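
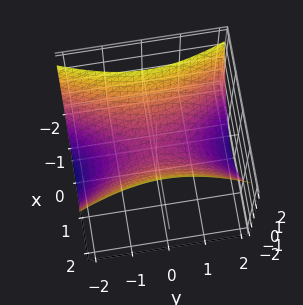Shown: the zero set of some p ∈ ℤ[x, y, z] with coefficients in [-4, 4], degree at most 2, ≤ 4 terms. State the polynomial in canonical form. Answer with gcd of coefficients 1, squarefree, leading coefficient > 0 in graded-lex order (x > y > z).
1. Degree: a hyperbolic paraboloid; a quadric, so deg p = 2.
2. Symmetries: mirror symmetry y ↦ −y ⇒ only even powers of y; the x ↦ −x reflection is a symmetry, so x appears only in even powers.
3. Reading off the gridlines: one z-axis crossing is at z = 0; it crosses the y-axis at the gridline y = 0; one x-axis crossing is at x = 0.
4. Matching integer coefficients to the picture gives p.

3*x^2 - y^2 - 3*z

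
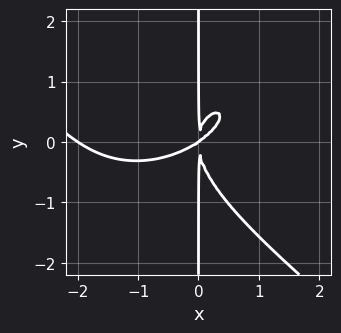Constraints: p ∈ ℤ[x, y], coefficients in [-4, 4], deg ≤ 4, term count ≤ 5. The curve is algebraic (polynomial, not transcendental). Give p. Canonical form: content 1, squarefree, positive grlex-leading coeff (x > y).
x^4 + 2*x*y^3 + 2*x^3 - 3*x^2*y

Degree: the shape is more complex than any degree-3 curve, so deg p = 4.
From the axis intercepts and sections: the x-axis gridline crossings are at x ∈ {-2, 0}; every point of the y-axis in the box is on the curve.
The integer polynomial consistent with all of this is the stated p.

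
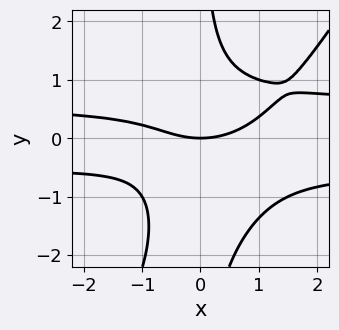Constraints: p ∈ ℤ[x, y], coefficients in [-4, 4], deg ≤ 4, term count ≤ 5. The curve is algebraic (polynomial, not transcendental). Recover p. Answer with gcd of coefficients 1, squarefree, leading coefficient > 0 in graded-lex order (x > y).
3*x^2*y^2 - 2*x*y^3 - 3*x*y^2 - x^2 + 3*y

deg p = 4. No degree-3 curve has this shape.
From the visible intercepts: it crosses the x-axis at the gridline x = 0; it crosses the y-axis at the gridline y = 0.
Assembling these constraints gives the stated polynomial.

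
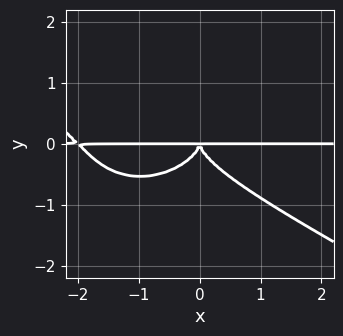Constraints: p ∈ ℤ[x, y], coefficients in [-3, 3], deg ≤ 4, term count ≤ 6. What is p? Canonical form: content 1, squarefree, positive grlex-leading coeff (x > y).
(a) The degree is 4 — no degree-3 curve has this shape.
(b) Checking where it meets the axes: the visible x-axis segment lies entirely on the curve.
(c) Putting this together gives p.

x^3*y + x^2*y^2 + 3*y^4 + 2*x^2*y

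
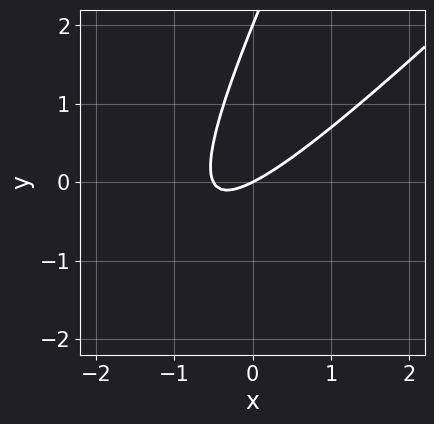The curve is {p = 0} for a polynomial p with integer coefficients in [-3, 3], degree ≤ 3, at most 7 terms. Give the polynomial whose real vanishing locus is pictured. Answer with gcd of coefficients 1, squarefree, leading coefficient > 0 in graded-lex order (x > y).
1. deg p = 2. No degree-1 curve has this shape.
2. Checking where it meets the axes: among the integer gridlines, it crosses the y-axis at y ∈ {0, 2}; it meets the x-axis at x = 0 (among the integer gridlines).
3. Together with the visible shape, these determine p as stated.

2*x^2 - 3*x*y + y^2 + x - 2*y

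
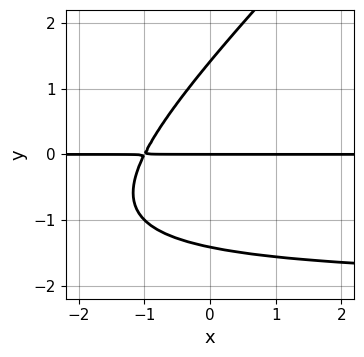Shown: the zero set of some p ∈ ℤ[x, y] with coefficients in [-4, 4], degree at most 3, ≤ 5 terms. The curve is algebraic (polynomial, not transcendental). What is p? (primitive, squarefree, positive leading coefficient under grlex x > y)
x*y^2 - y^3 + 2*x*y + 2*y

(a) deg p = 3.
(b) Observable constraints: every point of the x-axis in the box is on the curve; it meets the y-axis at y = 0 (among the integer gridlines).
(c) Putting this together gives p.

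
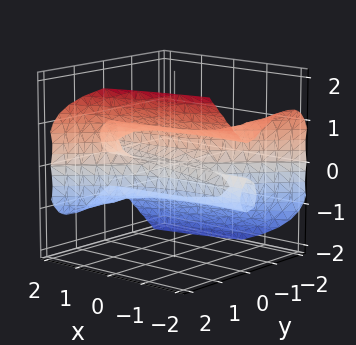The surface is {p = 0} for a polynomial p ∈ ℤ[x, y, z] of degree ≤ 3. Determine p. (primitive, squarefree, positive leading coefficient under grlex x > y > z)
1. Degree: no degree-2 surface has this shape, so deg p = 3.
2. From the axis intercepts and sections: it crosses the z-axis at the gridline z = 0; every point of the x-axis in the box is on the surface; it crosses the y-axis at the gridline y = 0.
3. These observations pin down the coefficients.

3*x*y^2 - 3*y^3 + 3*z^3 - 2*z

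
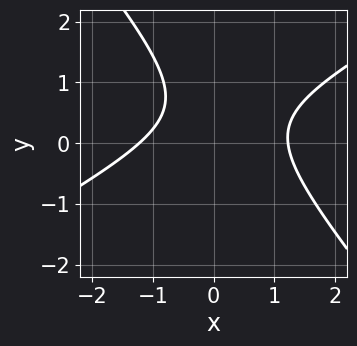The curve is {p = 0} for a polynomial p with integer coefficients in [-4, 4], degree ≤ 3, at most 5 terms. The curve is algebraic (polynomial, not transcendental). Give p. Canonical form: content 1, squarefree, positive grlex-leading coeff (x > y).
First, the degree is 2 — the shape is more complex than any degree-1 curve.
Then, against the integer gridlines: it misses every integer gridline on the y-axis.
Finally, putting this together gives p.

2*x^2 - 2*x*y - 3*y^2 + 3*y - 3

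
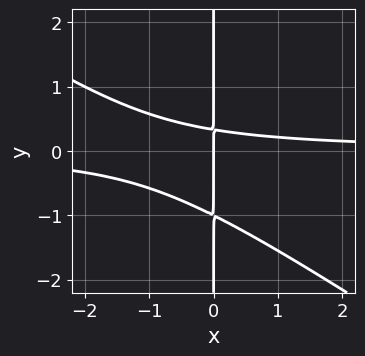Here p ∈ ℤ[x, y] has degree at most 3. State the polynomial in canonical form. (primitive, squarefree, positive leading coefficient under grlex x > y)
2*x^2*y + 3*x*y^2 + 2*x*y - x

The degree is 3 — no degree-2 curve has this shape.
Reading off the gridlines: one x-axis crossing is at x = 0; the visible y-axis segment lies entirely on the curve.
Assembling these constraints gives the stated polynomial.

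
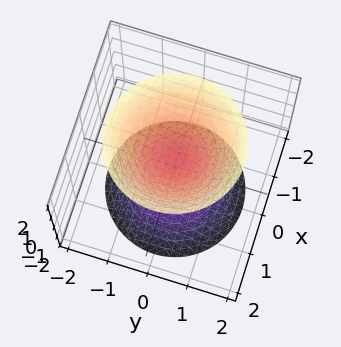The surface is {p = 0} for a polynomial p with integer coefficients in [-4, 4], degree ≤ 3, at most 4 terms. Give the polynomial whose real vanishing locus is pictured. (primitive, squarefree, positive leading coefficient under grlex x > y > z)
3*x^2 + 3*y^2 - 2*z^2 + 1

First, I count 2 distinct pieces. They look like related sheets of one shape, so recover p as a whole.
Next, the degree is 2 — two separate bowl-shaped sheets opening away from each other; a quadric.
Then, by symmetry, every cross-section ⟂ z is a circle, so x, y appear only via x² + y²; mirror symmetry z ↦ −z ⇒ only even powers of z.
Next, against the integer gridlines: it misses every integer gridline on the y-axis; a circular section at z = 2 has radius between 1 and 2; no x-intercept at any integer in the box.
Finally, solving for integer coefficients yields p as stated.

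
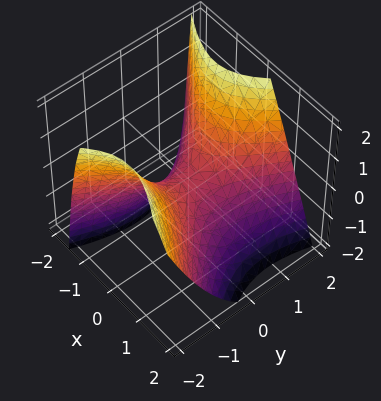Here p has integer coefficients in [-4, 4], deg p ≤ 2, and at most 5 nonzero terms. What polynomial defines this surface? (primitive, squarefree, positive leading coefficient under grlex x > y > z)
3*x^2 + 2*x*y + x*z - 2*y^2 + 3*z

First, degree: a generic line meets the surface in up to 2 points, so deg p = 2.
Then, from the axis intercepts and sections: one x-axis crossing is at x = 0; it crosses the z-axis at the gridline z = 0.
Finally, together with the visible shape, these determine p as stated.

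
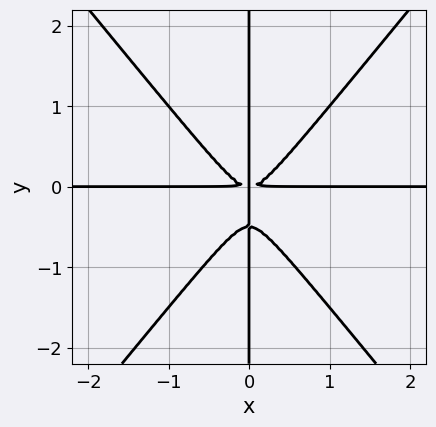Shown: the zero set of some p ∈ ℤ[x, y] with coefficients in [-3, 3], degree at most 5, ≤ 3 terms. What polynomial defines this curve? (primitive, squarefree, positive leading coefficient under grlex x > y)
First, deg p = 4.
Then, from the visible intercepts: the visible y-axis segment lies entirely on the curve; every point of the x-axis in the box is on the curve.
Finally, fitting integer coefficients to these (and the overall shape) gives p.

3*x^3*y - 2*x*y^3 - x*y^2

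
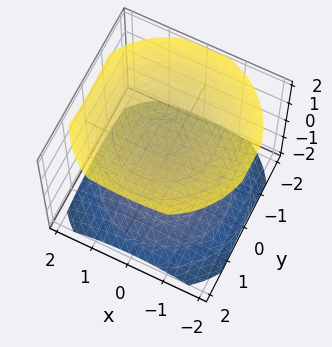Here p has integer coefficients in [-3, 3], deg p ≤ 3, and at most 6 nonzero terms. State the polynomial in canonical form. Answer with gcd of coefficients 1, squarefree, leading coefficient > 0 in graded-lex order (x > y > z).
x^2 + y^2 - 2*z^2 + 3

First, I count 2 distinct pieces.
Then, the degree is 2 — two separate bowl-shaped sheets opening away from each other; a quadric.
Next, symmetries: the z-axis is an axis of rotation, so x and y enter only as x² + y²; mirror symmetry z ↦ −z ⇒ only even powers of z.
Then, observable constraints: the surface avoids every integer y-axis point in the box; no x-intercept at any integer in the box.
Finally, together with the visible shape, these determine p as stated.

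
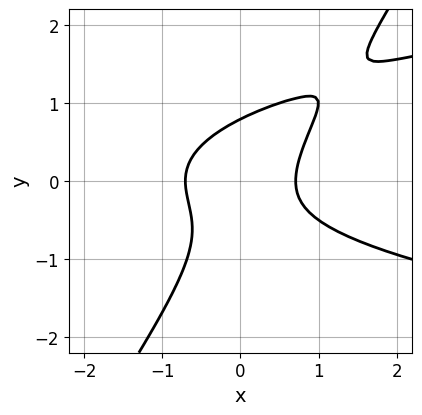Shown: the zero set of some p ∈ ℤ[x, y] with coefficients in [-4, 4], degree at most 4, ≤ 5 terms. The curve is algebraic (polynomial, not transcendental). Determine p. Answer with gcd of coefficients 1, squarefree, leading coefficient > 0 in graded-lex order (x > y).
1. Degree: no degree-2 curve has this shape, so deg p = 3.
2. Solving for integer coefficients yields p as stated.

3*x*y^2 - 2*y^3 - 2*x^2 + 1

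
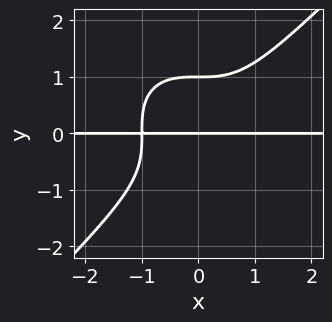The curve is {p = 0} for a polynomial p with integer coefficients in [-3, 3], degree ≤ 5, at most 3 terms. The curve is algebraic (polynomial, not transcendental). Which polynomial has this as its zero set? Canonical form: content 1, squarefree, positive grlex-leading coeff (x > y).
1. Degree: no degree-3 curve has this shape, so deg p = 4.
2. From the axis intercepts and sections: the visible x-axis segment lies entirely on the curve; among the integer gridlines, it crosses the y-axis at y ∈ {0, 1}.
3. The integer polynomial consistent with all of this is the stated p.

x^3*y - y^4 + y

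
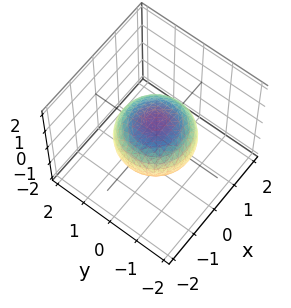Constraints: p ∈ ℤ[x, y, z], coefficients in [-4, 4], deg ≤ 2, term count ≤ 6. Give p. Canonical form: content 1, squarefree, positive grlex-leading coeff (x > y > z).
2*x^2 + 2*y^2 + 3*z^2 - 3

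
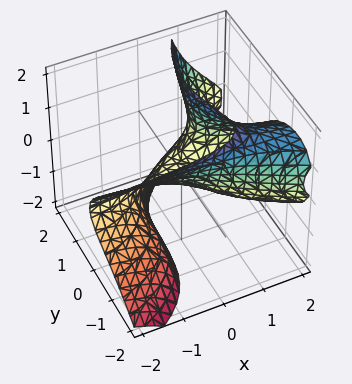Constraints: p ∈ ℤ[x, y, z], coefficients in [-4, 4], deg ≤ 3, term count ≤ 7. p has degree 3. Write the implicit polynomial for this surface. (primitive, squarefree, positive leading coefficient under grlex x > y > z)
x*y*z + 2*x*z^2 - y^3 + 2*x*y - 2*z

First, deg p = 3. No degree-2 surface has this shape.
Next, against the integer gridlines: it meets the z-axis at z = 0 (among the integer gridlines); every point of the x-axis in the box is on the surface; one y-axis crossing is at y = 0.
Finally, the integer polynomial consistent with all of this is the stated p.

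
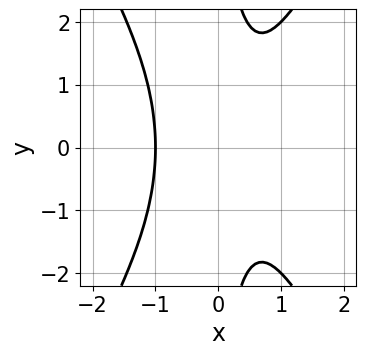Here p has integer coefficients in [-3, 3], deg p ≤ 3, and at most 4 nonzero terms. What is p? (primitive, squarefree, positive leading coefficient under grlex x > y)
3*x^3 - x*y^2 - x + 2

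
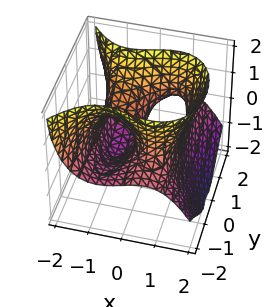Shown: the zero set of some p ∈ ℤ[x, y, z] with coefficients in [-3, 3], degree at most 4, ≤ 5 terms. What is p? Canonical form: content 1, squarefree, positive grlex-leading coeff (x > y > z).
2*x^3 + 2*y^2*z - 2*z^2 - 3*x

(a) deg p = 3.
(b) Reading off the gridlines: it crosses the x-axis at the gridline x = 0; the visible y-axis segment lies entirely on the surface.
(c) Putting this together gives p.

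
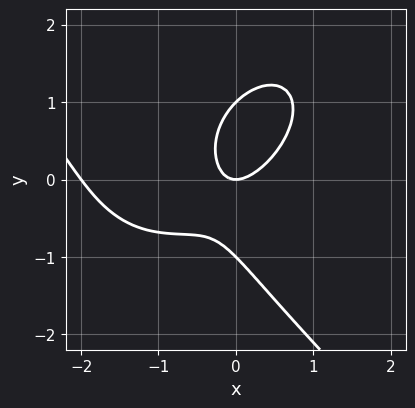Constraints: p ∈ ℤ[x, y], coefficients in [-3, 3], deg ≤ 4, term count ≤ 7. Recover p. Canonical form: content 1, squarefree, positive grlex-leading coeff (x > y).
Degree: a generic line meets the curve in up to 3 points, so deg p = 3.
Observable constraints: among the integer gridlines, it crosses the y-axis at y ∈ {-1, 0, 1}; the x-axis gridline crossings are at x ∈ {-2, 0}.
Together with the visible shape, these determine p as stated.

x^3 + y^3 + 2*x^2 - 2*x*y - y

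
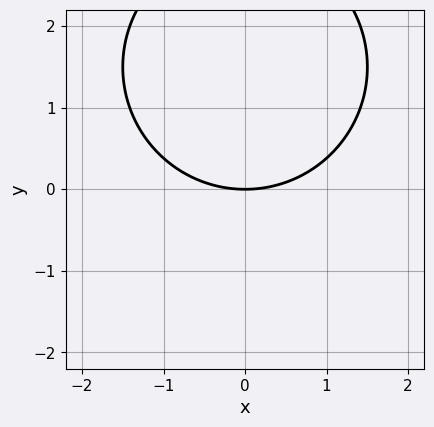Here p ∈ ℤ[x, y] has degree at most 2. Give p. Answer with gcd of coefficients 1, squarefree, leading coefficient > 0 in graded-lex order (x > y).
x^2 + y^2 - 3*y

First, degree: a generic line meets the curve in up to 2 points, so deg p = 2.
Then, symmetries: mirror symmetry x ↦ −x ⇒ only even powers of x.
Next, from the visible intercepts: it crosses the x-axis at the gridline x = 0; it crosses the y-axis at the gridline y = 0.
Finally, assembling these constraints gives the stated polynomial.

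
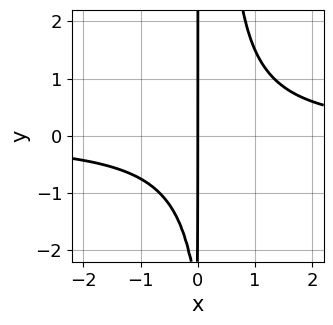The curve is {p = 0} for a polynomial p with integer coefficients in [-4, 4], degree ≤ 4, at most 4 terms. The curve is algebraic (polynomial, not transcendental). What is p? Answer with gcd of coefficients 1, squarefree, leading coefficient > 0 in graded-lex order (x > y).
First, the degree is 3 — a generic line meets the curve in up to 3 points.
Next, observable constraints: one x-axis crossing is at x = 0; every point of the y-axis in the box is on the curve.
Finally, solving for integer coefficients yields p as stated.

3*x^2*y - x*y - 3*x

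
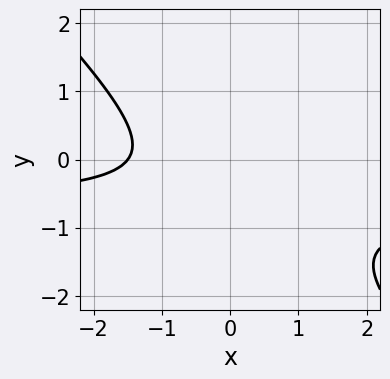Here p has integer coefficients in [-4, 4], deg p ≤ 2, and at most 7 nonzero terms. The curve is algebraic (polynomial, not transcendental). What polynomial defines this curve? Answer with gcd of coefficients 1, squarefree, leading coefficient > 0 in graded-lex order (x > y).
1. Degree: the shape is more complex than any degree-1 curve, so deg p = 2.
2. Checking where it meets the axes: it misses every integer gridline on the y-axis.
3. Together with the visible shape, these determine p as stated.

3*x*y + 3*y^2 + 2*x + 3*y + 3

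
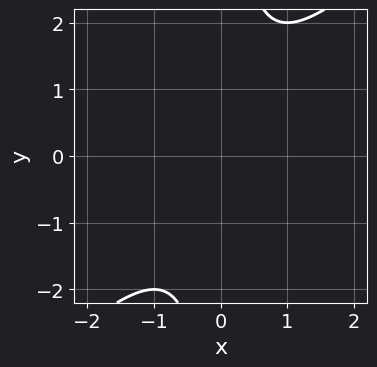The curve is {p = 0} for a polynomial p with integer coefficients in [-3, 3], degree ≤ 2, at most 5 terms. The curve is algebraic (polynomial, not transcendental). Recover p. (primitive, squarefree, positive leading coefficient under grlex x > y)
x^2 - x*y + 1

1. The degree is 2 — no degree-1 curve has this shape.
2. From the axis intercepts and sections: it misses every integer gridline on the y-axis; it misses every integer gridline on the x-axis.
3. Assembling these constraints gives the stated polynomial.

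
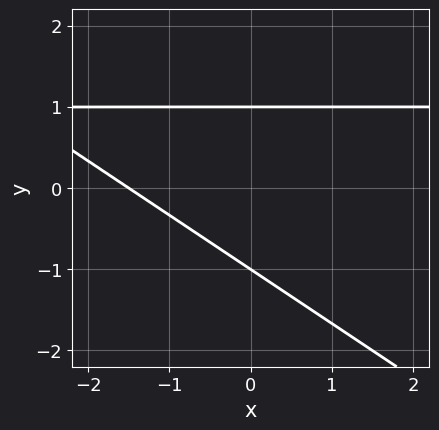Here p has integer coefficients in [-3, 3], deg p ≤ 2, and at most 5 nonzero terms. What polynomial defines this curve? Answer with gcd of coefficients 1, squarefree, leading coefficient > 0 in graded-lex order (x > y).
First, deg p = 2. A generic line meets the curve in up to 2 points.
Then, from the axis intercepts and sections: the y-axis gridline crossings are at y ∈ {-1, 1}.
Finally, solving for integer coefficients yields p as stated.

2*x*y + 3*y^2 - 2*x - 3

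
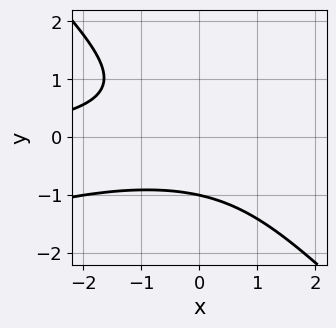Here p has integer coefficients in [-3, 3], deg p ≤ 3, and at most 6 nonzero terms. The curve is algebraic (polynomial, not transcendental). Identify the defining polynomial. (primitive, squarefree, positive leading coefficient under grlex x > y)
x^2*y - 2*x*y^2 - 3*y^3 - 3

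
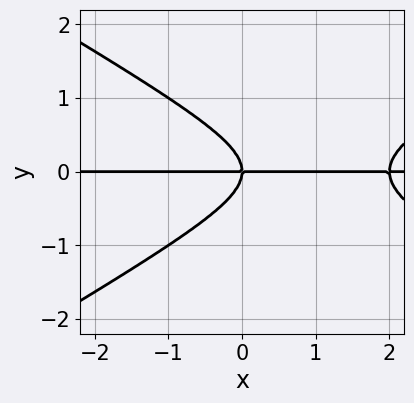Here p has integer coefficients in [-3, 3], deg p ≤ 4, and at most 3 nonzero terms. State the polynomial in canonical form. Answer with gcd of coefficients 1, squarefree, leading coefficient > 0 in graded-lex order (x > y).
x^2*y - 3*y^3 - 2*x*y

(a) deg p = 3. A generic line meets the curve in up to 3 points.
(b) From the visible intercepts: one y-axis crossing is at y = 0; every point of the x-axis in the box is on the curve.
(c) Fitting integer coefficients to these (and the overall shape) gives p.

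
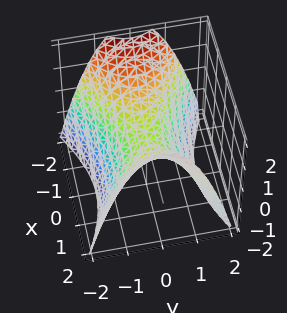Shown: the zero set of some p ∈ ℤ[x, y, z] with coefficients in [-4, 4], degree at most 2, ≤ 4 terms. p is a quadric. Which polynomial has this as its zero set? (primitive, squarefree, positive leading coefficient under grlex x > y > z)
(a) The degree is 2 — a saddle surface; a quadric.
(b) Symmetries: the y ↦ −y reflection is a symmetry, so y appears only in even powers; it's symmetric under x → −x, forcing even powers of x.
(c) From the visible intercepts: it crosses the x-axis at the gridline x = 0; it meets the z-axis at z = 0 (among the integer gridlines).
(d) Together with the visible shape, these determine p as stated.

x^2 - 2*y^2 - 2*z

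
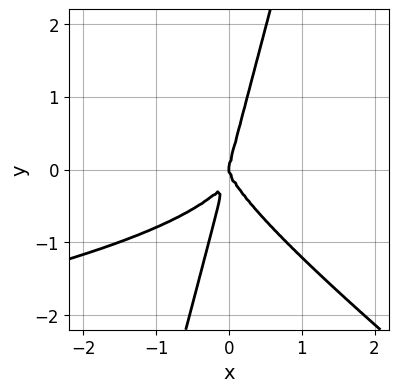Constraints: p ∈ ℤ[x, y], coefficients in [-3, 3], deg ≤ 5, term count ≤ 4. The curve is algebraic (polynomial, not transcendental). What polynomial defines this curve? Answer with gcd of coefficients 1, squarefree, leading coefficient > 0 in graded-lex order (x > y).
1. deg p = 4. No degree-3 curve has this shape.
2. Checking where it meets the axes: one x-axis crossing is at x = 0; it crosses the y-axis at the gridline y = 0.
3. Putting this together gives p.

3*x^2*y^2 + 3*x*y^3 - y^4 + 3*x^3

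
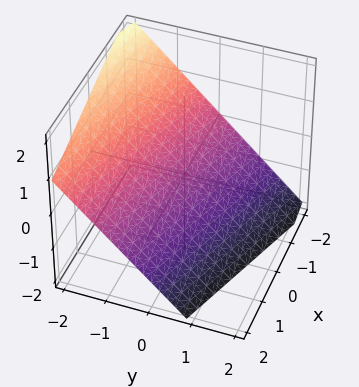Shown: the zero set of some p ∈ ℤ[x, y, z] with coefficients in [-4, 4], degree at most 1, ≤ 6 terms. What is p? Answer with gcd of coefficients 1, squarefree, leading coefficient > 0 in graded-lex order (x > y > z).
First, the degree is 1 — every cross-section is a straight line — this is a plane.
Next, from the visible intercepts: it crosses the x-axis at the gridline x = -2.
Finally, the integer polynomial consistent with all of this is the stated p.

x + 3*y + 3*z + 2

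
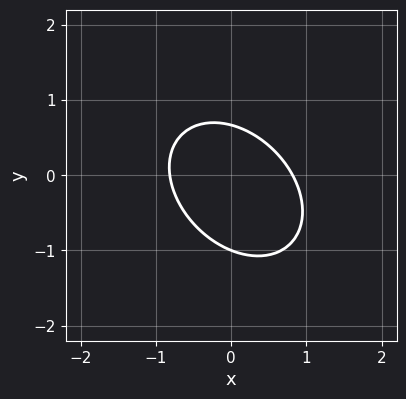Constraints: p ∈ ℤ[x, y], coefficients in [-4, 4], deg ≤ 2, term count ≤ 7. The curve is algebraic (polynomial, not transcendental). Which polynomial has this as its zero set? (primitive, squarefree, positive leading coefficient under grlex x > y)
(a) The degree is 2 — a generic line meets the curve in up to 2 points.
(b) Observable constraints: it meets the y-axis at y = -1 (among the integer gridlines).
(c) Solving for integer coefficients yields p as stated.

3*x^2 + 2*x*y + 3*y^2 + y - 2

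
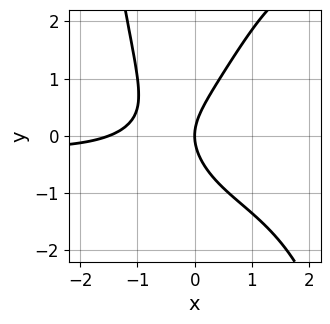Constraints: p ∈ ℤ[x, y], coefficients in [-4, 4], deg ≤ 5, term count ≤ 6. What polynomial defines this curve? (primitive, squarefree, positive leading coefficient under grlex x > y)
x^3*y - 2*x^2*y - 2*x^2 + 2*y^2 - 3*x

First, degree: no degree-3 curve has this shape, so deg p = 4.
Then, from the visible intercepts: it meets the y-axis at y = 0 (among the integer gridlines); it meets the x-axis at x = 0 (among the integer gridlines).
Finally, putting this together gives p.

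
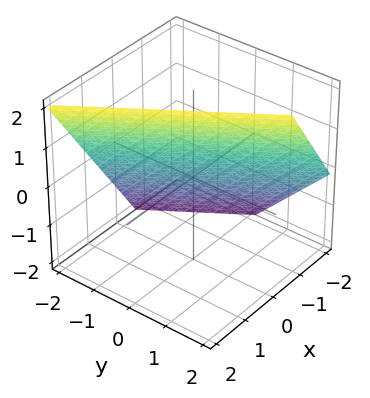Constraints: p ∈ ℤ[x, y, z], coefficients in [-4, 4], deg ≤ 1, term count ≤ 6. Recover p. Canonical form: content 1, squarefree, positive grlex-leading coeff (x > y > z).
1. Degree: every cross-section is a straight line — this is a plane, so deg p = 1.
2. Observable constraints: it crosses the y-axis at the gridline y = -1; one z-axis crossing is at z = 1.
3. The integer polynomial consistent with all of this is the stated p.

3*x + 2*y - 2*z + 2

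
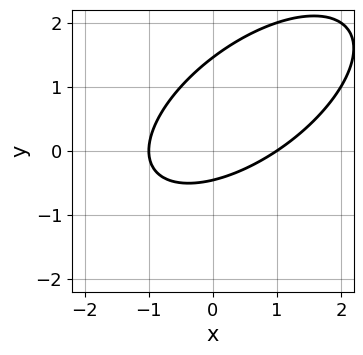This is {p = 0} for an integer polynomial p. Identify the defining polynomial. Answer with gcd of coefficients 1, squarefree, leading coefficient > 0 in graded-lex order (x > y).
2*x^2 - 3*x*y + 3*y^2 - 3*y - 2

(a) The degree is 2 — the shape is more complex than any degree-1 curve.
(b) Checking where it meets the axes: among the integer gridlines, it crosses the x-axis at x ∈ {-1, 1}.
(c) Assembling these constraints gives the stated polynomial.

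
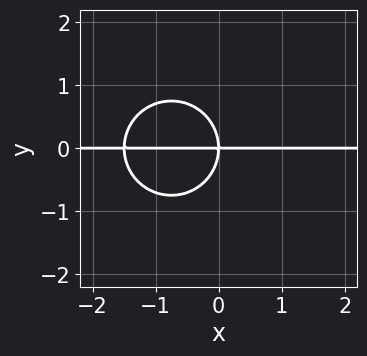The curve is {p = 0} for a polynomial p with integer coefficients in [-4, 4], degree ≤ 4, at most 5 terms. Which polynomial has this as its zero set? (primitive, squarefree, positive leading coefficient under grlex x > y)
2*x^2*y + 2*y^3 + 3*x*y

Degree: a generic line meets the curve in up to 3 points, so deg p = 3.
From the visible intercepts: it crosses the y-axis at the gridline y = 0; every point of the x-axis in the box is on the curve.
The integer polynomial consistent with all of this is the stated p.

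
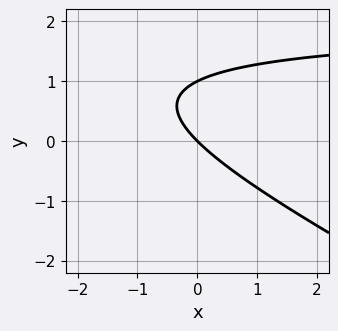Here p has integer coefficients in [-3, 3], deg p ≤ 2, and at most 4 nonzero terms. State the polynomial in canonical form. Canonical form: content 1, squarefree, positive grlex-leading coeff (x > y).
x*y + 2*y^2 - 2*x - 2*y

First, degree: a generic line meets the curve in up to 2 points, so deg p = 2.
Next, checking where it meets the axes: among the integer gridlines, it crosses the y-axis at y ∈ {0, 1}; it crosses the x-axis at the gridline x = 0.
Finally, putting this together gives p.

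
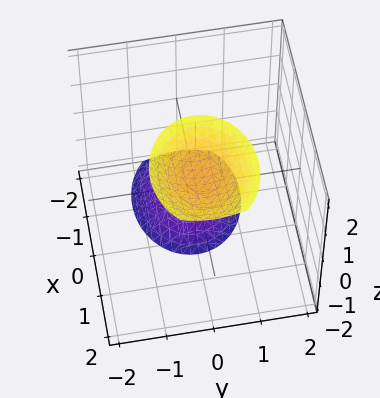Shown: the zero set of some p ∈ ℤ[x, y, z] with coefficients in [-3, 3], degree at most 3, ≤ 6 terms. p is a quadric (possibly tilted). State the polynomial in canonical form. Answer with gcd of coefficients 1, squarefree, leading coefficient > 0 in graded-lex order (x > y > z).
2*x^2 - 2*x*z + 3*y^2 - z^2 + 3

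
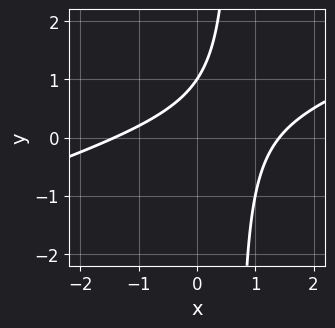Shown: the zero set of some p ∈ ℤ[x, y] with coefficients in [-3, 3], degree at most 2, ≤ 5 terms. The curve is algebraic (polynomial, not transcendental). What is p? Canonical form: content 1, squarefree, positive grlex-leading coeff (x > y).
x^2 - 3*x*y + 2*y - 2

1. The degree is 2 — no degree-1 curve has this shape.
2. Checking where it meets the axes: one y-axis crossing is at y = 1.
3. Solving for integer coefficients yields p as stated.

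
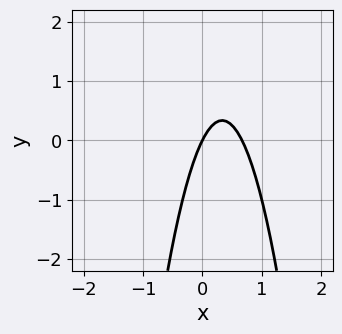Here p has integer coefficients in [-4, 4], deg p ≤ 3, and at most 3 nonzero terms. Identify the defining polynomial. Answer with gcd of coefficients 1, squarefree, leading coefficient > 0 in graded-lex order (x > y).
The degree is 2 — no degree-1 curve has this shape.
From the axis intercepts and sections: it meets the x-axis at x = 0 (among the integer gridlines); one y-axis crossing is at y = 0.
Assembling these constraints gives the stated polynomial.

3*x^2 - 2*x + y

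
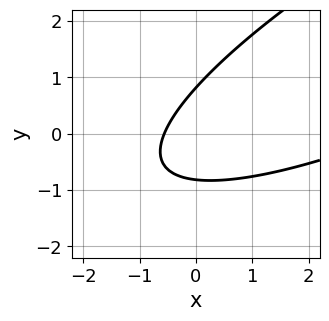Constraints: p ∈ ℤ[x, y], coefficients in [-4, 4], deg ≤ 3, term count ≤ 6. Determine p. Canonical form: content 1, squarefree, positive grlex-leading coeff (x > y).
Degree: a generic line meets the curve in up to 2 points, so deg p = 2.
Putting this together gives p.

x^2 - 3*x*y + 3*y^2 - 3*x - 2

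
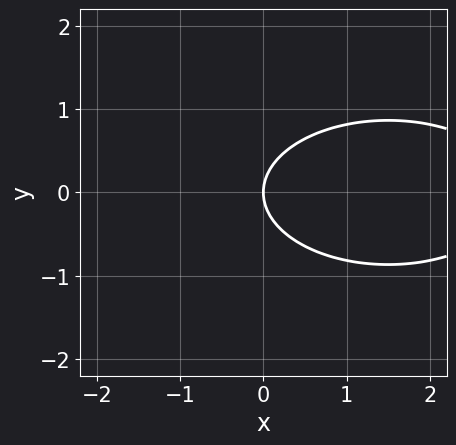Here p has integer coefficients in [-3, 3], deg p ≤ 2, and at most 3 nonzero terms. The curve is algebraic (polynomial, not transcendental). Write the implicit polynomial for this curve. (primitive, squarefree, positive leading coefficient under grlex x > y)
(a) The degree is 2 — no degree-1 curve has this shape.
(b) Symmetries: it's symmetric under y → −y, forcing even powers of y.
(c) From the visible intercepts: one x-axis crossing is at x = 0; one y-axis crossing is at y = 0.
(d) Solving for integer coefficients yields p as stated.

x^2 + 3*y^2 - 3*x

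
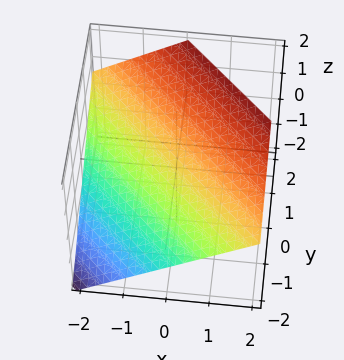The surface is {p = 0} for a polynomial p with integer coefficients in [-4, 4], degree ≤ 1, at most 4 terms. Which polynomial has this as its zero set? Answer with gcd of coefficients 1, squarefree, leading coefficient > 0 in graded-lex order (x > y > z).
2*x + 2*y - 3*z + 2

Degree: every cross-section is a straight line — this is a plane, so deg p = 1.
From the axis intercepts and sections: it meets the x-axis at x = -1 (among the integer gridlines); it meets the y-axis at y = -1 (among the integer gridlines).
The integer polynomial consistent with all of this is the stated p.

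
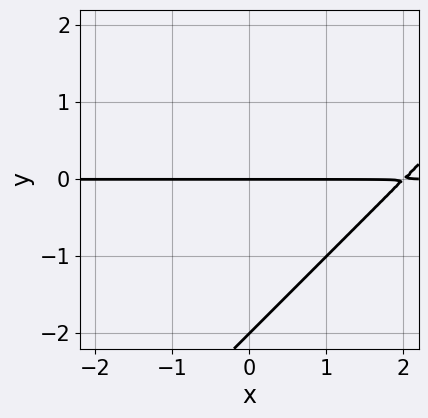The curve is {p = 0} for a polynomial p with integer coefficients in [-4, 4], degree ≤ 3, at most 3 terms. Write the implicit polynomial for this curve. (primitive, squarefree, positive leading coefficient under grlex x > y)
(a) Degree: the shape is more complex than any degree-1 curve, so deg p = 2.
(b) Observable constraints: every point of the x-axis in the box is on the curve; the y-axis gridline crossings are at y ∈ {-2, 0}.
(c) Matching integer coefficients to the picture gives p.

x*y - y^2 - 2*y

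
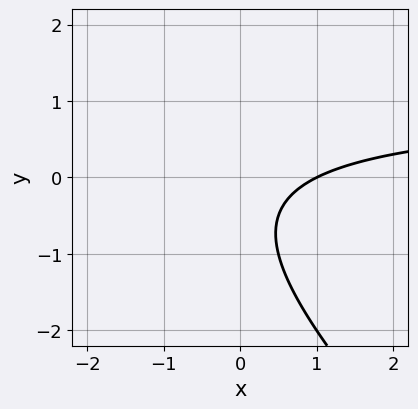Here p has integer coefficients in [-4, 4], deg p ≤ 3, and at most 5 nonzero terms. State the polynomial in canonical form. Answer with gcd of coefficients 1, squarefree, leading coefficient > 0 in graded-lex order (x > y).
(a) deg p = 2. The shape is more complex than any degree-1 curve.
(b) Observable constraints: one x-axis crossing is at x = 1; it misses every integer gridline on the y-axis.
(c) Solving for integer coefficients yields p as stated.

x*y + y^2 - x + y + 1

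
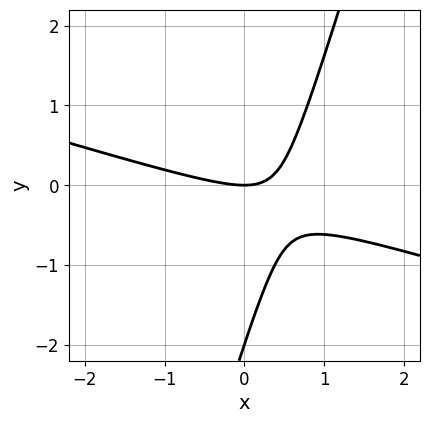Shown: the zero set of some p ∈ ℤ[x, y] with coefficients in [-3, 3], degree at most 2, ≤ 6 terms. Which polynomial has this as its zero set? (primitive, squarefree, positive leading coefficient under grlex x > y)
First, the degree is 2 — the shape is more complex than any degree-1 curve.
Then, against the integer gridlines: the y-axis gridline crossings are at y ∈ {-2, 0}; it crosses the x-axis at the gridline x = 0.
Finally, the integer polynomial consistent with all of this is the stated p.

x^2 + 3*x*y - y^2 - 2*y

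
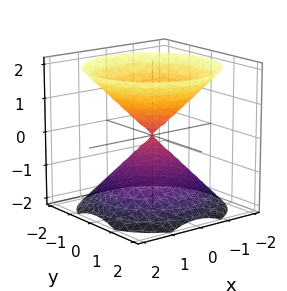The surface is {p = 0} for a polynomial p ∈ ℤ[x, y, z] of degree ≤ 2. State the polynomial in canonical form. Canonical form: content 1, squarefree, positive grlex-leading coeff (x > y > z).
x^2 + y^2 - z^2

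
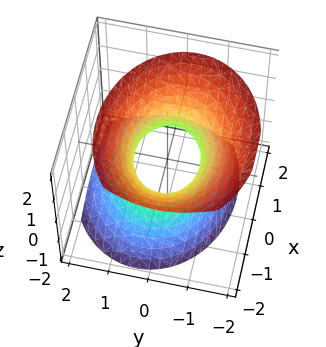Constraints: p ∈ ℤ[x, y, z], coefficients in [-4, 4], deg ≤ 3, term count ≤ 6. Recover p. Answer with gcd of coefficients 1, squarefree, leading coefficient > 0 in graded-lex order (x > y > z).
First, deg p = 2. No degree-1 surface has this shape.
Then, checking where it meets the axes: it misses every integer gridline on the z-axis; among the integer gridlines, it crosses the x-axis at x ∈ {-1, 1}.
Finally, fitting integer coefficients to these (and the overall shape) gives p.

2*x^2 + x*z + 3*y^2 + y*z - 2*z^2 - 2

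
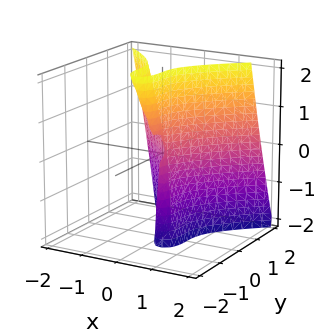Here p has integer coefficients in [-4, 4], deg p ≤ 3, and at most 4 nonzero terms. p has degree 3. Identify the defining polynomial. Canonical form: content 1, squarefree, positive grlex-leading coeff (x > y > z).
(a) Degree: no degree-2 surface has this shape, so deg p = 3.
(b) Checking where it meets the axes: it crosses the x-axis at the gridline x = 0; every point of the z-axis in the box is on the surface; it meets the y-axis at y = 0 (among the integer gridlines).
(c) Putting this together gives p.

y^3 - 3*x^2 - x*z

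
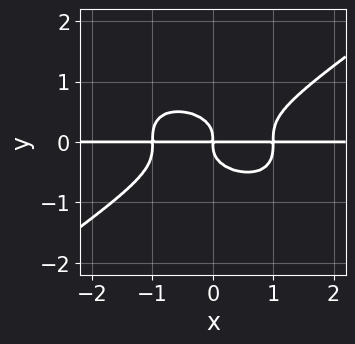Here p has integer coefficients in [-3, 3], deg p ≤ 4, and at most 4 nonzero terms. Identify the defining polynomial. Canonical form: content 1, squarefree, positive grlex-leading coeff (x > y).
Degree: the shape is more complex than any degree-3 curve, so deg p = 4.
Observable constraints: every point of the x-axis in the box is on the curve.
Solving for integer coefficients yields p as stated.

x^3*y - 3*y^4 - x*y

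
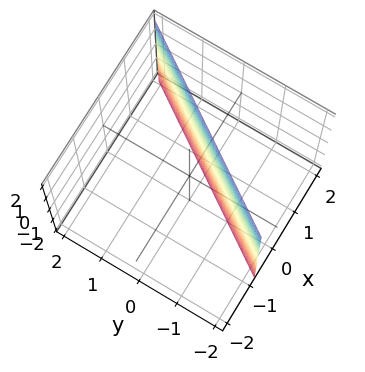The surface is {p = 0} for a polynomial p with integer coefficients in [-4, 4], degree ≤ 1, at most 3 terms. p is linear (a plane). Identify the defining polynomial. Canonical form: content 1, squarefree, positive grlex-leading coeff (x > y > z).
1. The degree is 1 — every cross-section is a straight line — this is a plane.
2. From the visible intercepts: it crosses the y-axis at the gridline y = -1; it misses every integer gridline on the z-axis.
3. Fitting integer coefficients to these (and the overall shape) gives p.

3*x - 2*y - 2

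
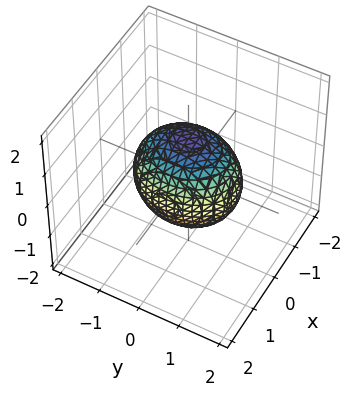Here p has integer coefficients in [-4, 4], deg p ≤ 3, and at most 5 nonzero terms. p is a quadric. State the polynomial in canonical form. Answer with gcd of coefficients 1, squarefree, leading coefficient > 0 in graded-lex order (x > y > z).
The degree is 2 — a closed, bounded, convex surface; a quadric.
Symmetries: the z ↦ −z reflection is a symmetry, so z appears only in even powers; mirror symmetry y ↦ −y ⇒ only even powers of y; mirror symmetry x ↦ −x ⇒ only even powers of x.
From the axis intercepts and sections: among the integer gridlines, it crosses the x-axis at x ∈ {-1, 1}.
Assembling these constraints gives the stated polynomial.

3*x^2 + 2*y^2 + 2*z^2 - 3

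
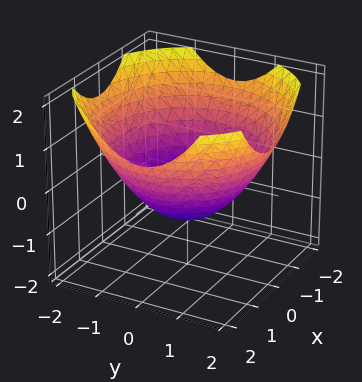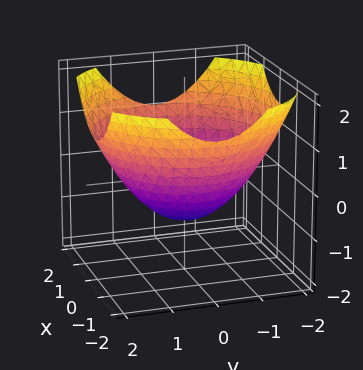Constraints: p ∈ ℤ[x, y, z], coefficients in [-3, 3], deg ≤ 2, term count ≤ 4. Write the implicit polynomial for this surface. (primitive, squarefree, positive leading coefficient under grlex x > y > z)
(a) deg p = 2. No degree-1 surface has this shape.
(b) Symmetries: rotational symmetry about the z-axis ⇒ p depends on x, y only through x² + y².
(c) Against the integer gridlines: a circular section at z = 0 has radius between 1 and 2; it crosses the z-axis at the gridline z = -1.
(d) Together with the visible shape, these determine p as stated.

x^2 + y^2 - 2*z - 2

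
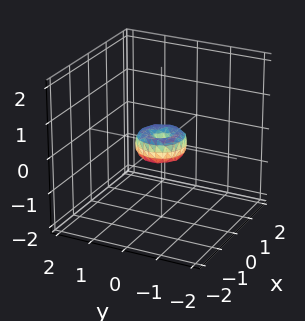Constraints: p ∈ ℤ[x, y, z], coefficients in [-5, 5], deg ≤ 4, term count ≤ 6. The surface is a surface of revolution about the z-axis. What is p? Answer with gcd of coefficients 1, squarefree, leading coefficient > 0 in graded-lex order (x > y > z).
First, the degree is 4 — the shape is more complex than any degree-3 surface.
Next, by symmetry, every cross-section ⟂ z is a circle, so x, y appear only via x² + y².
Next, from the axis intercepts and sections: one y-axis crossing is at y = 0; it crosses the x-axis at the gridline x = 0; a circular section at z = 0 has radius between 0 and 1.
Finally, the integer polynomial consistent with all of this is the stated p.

2*x^4 + 4*x^2*y^2 + 2*y^4 - x^2 - y^2 + z^2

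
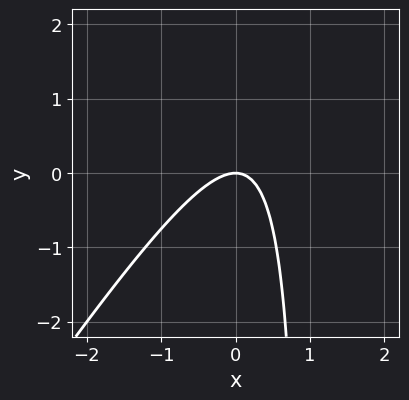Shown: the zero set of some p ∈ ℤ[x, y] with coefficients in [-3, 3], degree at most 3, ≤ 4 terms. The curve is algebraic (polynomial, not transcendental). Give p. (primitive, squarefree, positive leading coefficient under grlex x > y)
3*x^2 - 2*x*y + 2*y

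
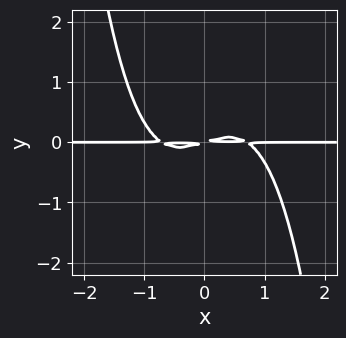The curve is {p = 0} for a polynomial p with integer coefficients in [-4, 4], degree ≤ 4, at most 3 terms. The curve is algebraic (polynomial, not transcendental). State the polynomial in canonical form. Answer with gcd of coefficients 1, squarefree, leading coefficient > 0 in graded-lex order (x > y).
2*x^3*y - x*y + 3*y^2

(a) The degree is 4 — the shape is more complex than any degree-3 curve.
(b) Reading off the gridlines: the visible x-axis segment lies entirely on the curve.
(c) Matching integer coefficients to the picture gives p.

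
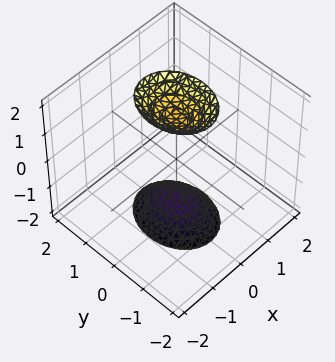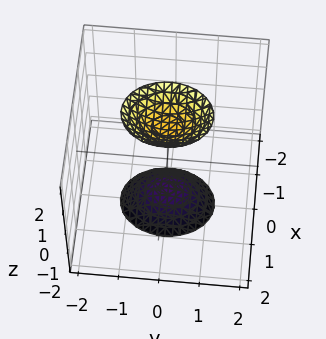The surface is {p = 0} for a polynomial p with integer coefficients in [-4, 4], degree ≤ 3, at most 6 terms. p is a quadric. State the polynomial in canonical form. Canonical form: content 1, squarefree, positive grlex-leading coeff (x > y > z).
There are 2 components. Treating them together as one polynomial.
deg p = 2. Two sheets facing apart; a quadric.
Symmetries: the z ↦ −z reflection is a symmetry, so z appears only in even powers; the x ↦ −x reflection is a symmetry, so x appears only in even powers; the y ↦ −y reflection is a symmetry, so y appears only in even powers.
Against the integer gridlines: no y-intercept at any integer in the box; it misses every integer gridline on the x-axis.
Together with the visible shape, these determine p as stated.

3*x^2 + 2*y^2 - z^2 + 2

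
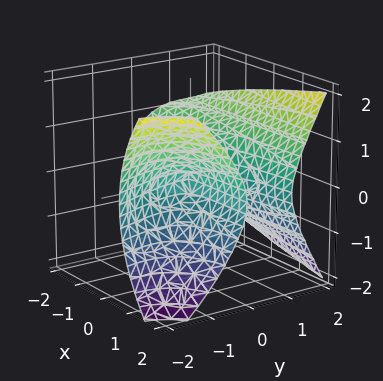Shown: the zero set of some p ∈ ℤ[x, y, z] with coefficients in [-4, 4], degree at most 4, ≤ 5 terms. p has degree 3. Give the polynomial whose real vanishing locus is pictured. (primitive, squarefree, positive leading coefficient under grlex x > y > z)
2*x*y^2 + y^3 - 3*x*y - 3*z^2

First, there are 2 components. They look like related sheets of one shape, so recover p as a whole.
Then, the degree is 3 — the shape is more complex than any degree-2 surface.
Next, from the axis intercepts and sections: it crosses the z-axis at the gridline z = 0; every point of the x-axis in the box is on the surface; it meets the y-axis at y = 0 (among the integer gridlines).
Finally, fitting integer coefficients to these (and the overall shape) gives p.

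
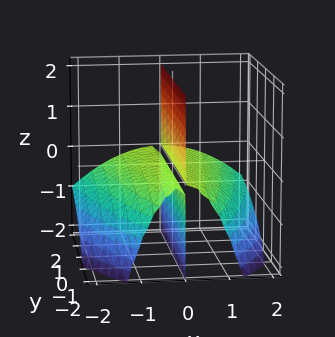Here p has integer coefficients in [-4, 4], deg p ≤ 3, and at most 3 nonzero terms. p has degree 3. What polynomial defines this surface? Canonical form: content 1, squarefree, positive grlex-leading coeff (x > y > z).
x^3 + x*y*z + 3*x*z

1. I count 2 distinct pieces. Treating them together as one polynomial.
2. The degree is 3 — the shape is more complex than any degree-2 surface.
3. Observable constraints: it crosses the x-axis at the gridline x = 0; every point of the y-axis in the box is on the surface.
4. Fitting integer coefficients to these (and the overall shape) gives p. Check: (0, 0, 1) on the z-axis lies on the surface, and p(0, 0, 1) = 0. ✓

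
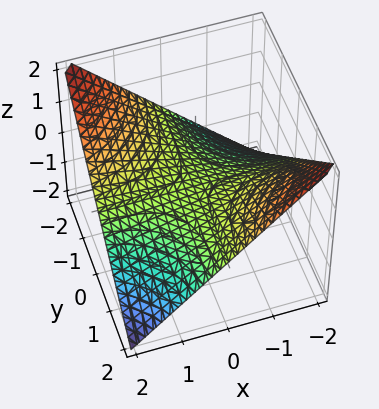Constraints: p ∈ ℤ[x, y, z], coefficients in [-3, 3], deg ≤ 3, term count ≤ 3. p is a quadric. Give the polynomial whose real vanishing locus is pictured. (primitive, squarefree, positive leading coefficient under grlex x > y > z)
First, the degree is 2 — a saddle surface; a quadric.
Next, from the axis intercepts and sections: every point of the x-axis in the box is on the surface; the visible y-axis segment lies entirely on the surface.
Finally, solving for integer coefficients yields p as stated.

x*y + 2*z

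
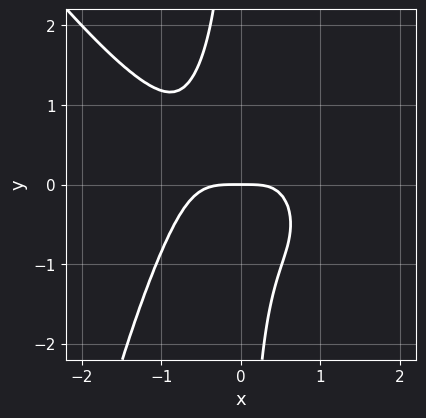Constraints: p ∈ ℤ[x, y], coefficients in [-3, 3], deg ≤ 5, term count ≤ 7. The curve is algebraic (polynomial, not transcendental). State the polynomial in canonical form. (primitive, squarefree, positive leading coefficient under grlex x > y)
(a) Degree: the shape is more complex than any degree-3 curve, so deg p = 4.
(b) Checking where it meets the axes: it meets the y-axis at y = 0 (among the integer gridlines); it crosses the x-axis at the gridline x = 0.
(c) Matching integer coefficients to the picture gives p.

3*x^4 + 2*x^3*y + 3*x*y^2 - x*y + 2*y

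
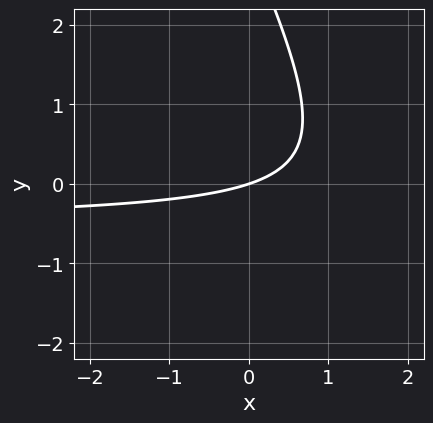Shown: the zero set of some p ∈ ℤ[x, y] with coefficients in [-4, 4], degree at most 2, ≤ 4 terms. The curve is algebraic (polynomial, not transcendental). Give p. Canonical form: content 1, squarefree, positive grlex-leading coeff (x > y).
The degree is 2 — a generic line meets the curve in up to 2 points.
From the visible intercepts: one x-axis crossing is at x = 0; it crosses the y-axis at the gridline y = 0.
Fitting integer coefficients to these (and the overall shape) gives p.

2*x*y + y^2 + x - 3*y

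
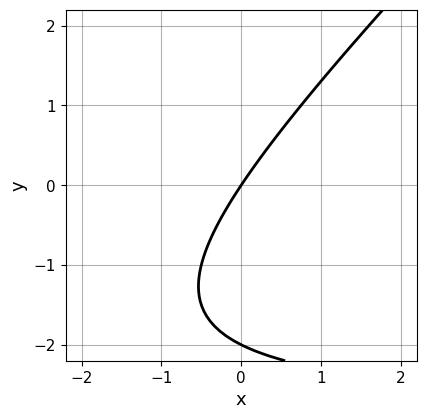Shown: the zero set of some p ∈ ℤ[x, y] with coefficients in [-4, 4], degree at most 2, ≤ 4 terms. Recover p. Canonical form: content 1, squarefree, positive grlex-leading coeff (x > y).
First, deg p = 2. A generic line meets the curve in up to 2 points.
Then, against the integer gridlines: one x-axis crossing is at x = 0; the y-axis gridline crossings are at y ∈ {-2, 0}.
Finally, the integer polynomial consistent with all of this is the stated p.

x*y - y^2 + 3*x - 2*y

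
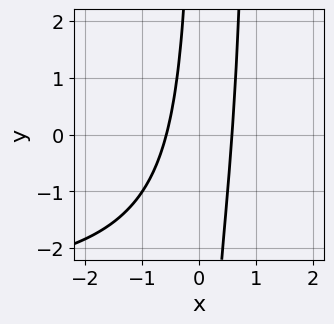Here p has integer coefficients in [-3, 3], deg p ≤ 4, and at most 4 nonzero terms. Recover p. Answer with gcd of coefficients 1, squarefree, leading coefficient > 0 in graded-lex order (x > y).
Degree: the shape is more complex than any degree-2 curve, so deg p = 3.
From the visible intercepts: it misses every integer gridline on the y-axis.
Solving for integer coefficients yields p as stated.

x^2*y + 3*x^2 - x*y - 1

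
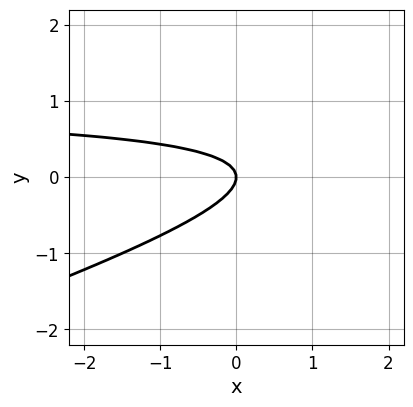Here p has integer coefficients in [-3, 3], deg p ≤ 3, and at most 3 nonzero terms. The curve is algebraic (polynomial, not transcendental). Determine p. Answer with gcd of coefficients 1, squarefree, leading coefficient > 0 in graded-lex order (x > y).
First, degree: a generic line meets the curve in up to 2 points, so deg p = 2.
Then, from the visible intercepts: it crosses the y-axis at the gridline y = 0; one x-axis crossing is at x = 0.
Finally, the integer polynomial consistent with all of this is the stated p.

x*y - 3*y^2 - x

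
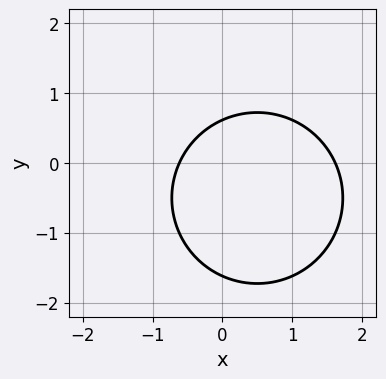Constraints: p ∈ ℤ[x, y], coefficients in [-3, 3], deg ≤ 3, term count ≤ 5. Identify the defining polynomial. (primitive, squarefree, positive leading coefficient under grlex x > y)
(a) The degree is 2 — the shape is more complex than any degree-1 curve.
(b) Putting this together gives p.

x^2 + y^2 - x + y - 1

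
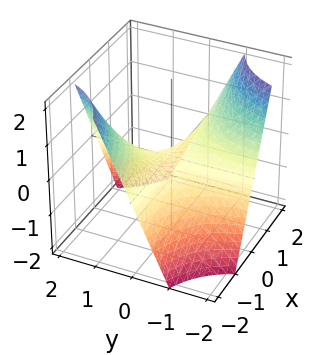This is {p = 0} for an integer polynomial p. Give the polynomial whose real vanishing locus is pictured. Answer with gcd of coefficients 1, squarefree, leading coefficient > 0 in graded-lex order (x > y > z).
x*y + z

First, the degree is 2 — a saddle surface; a quadric.
Then, from the axis intercepts and sections: the visible y-axis segment lies entirely on the surface; it meets the z-axis at z = 0 (among the integer gridlines); the visible x-axis segment lies entirely on the surface.
Finally, putting this together gives p.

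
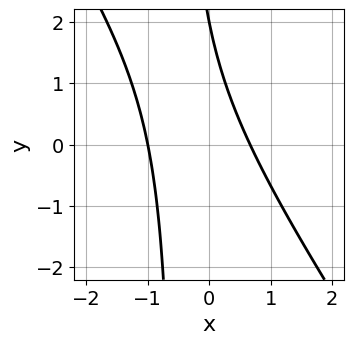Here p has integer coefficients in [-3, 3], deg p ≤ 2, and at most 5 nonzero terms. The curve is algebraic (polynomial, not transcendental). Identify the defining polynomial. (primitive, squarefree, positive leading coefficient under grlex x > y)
3*x^2 + 2*x*y + x + y - 2

1. deg p = 2.
2. Reading off the gridlines: it crosses the x-axis at the gridline x = -1; it crosses the y-axis at the gridline y = 2.
3. The integer polynomial consistent with all of this is the stated p.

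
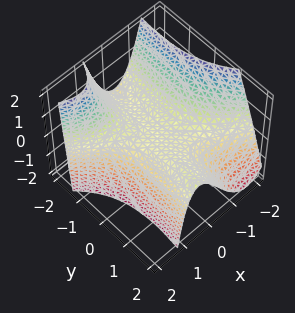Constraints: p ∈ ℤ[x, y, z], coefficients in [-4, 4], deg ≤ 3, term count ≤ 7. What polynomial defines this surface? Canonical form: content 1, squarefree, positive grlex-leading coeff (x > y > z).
The degree is 3 — the shape is more complex than any degree-2 surface.
From the axis intercepts and sections: it meets the z-axis at z = 0 (among the integer gridlines); it meets the x-axis at x = 0 (among the integer gridlines).
Putting this together gives p. Check: (0, -2, 0) on the y-axis lies on the surface, and p(0, -2, 0) = 0. ✓

2*x^3 + 2*x^2*y - x*y^2 - x*z + 3*z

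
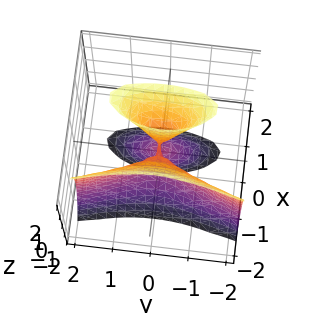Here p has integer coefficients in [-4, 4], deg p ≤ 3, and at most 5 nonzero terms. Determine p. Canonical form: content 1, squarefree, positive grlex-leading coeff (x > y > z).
(a) The degree is 3 — a generic line meets the surface in up to 3 points.
(b) Checking where it meets the axes: it crosses the y-axis at the gridline y = 0; the visible z-axis segment lies entirely on the surface.
(c) Solving for integer coefficients yields p as stated.

3*x^3 - x*z^2 + y^2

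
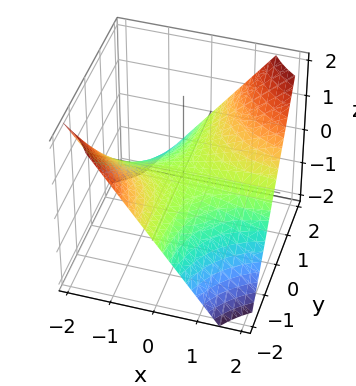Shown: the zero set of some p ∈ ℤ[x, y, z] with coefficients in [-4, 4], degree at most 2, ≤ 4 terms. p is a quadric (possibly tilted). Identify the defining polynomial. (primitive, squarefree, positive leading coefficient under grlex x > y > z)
2*x*y - 3*z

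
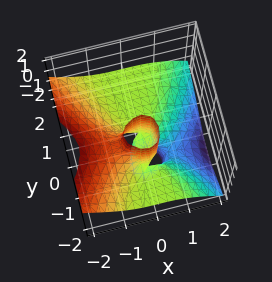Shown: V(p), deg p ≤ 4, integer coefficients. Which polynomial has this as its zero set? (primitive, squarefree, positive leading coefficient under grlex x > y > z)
(a) Degree: a generic line meets the surface in up to 3 points, so deg p = 3.
(b) Checking where it meets the axes: one x-axis crossing is at x = 0; the visible z-axis segment lies entirely on the surface; every point of the y-axis in the box is on the surface.
(c) Putting this together gives p.

x^3 + x^2*z + y^2*z + y*z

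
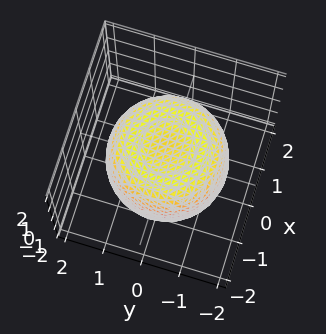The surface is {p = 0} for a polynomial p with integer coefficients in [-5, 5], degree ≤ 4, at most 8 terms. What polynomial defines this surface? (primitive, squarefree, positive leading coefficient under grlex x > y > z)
1. The degree is 4 — no degree-3 surface has this shape.
2. Symmetries: every cross-section ⟂ z is a circle, so x, y appear only via x² + y².
3. Observable constraints: the z-axis gridline crossings are at z ∈ {-1, 1}; a circular section at z = 0 has radius between 1 and 2.
4. Fitting integer coefficients to these (and the overall shape) gives p.

2*x^4 + 4*x^2*y^2 + 2*y^4 - 3*x^2 - 3*y^2 + 3*z^2 - 3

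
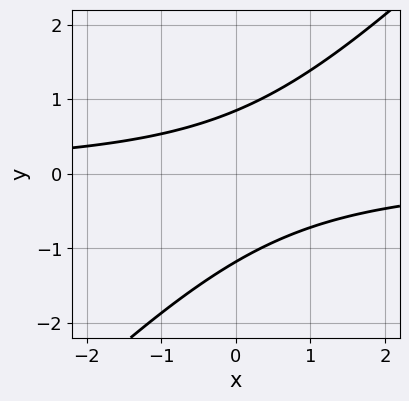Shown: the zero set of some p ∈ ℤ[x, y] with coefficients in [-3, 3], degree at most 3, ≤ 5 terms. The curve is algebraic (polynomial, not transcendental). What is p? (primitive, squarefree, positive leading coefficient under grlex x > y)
3*x*y - 3*y^2 - y + 3

1. deg p = 2.
2. Checking where it meets the axes: no x-intercept at any integer in the box.
3. Assembling these constraints gives the stated polynomial.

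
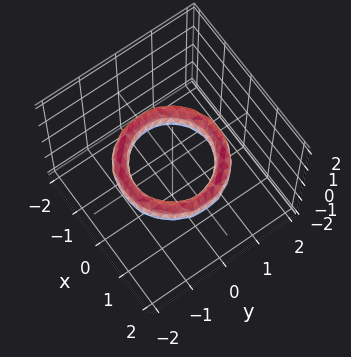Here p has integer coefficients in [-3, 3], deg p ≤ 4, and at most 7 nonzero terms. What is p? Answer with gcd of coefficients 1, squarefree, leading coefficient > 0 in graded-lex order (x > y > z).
x^4 + 2*x^2*y^2 + y^4 - 3*x^2 - 3*y^2 + 2*z^2 + 2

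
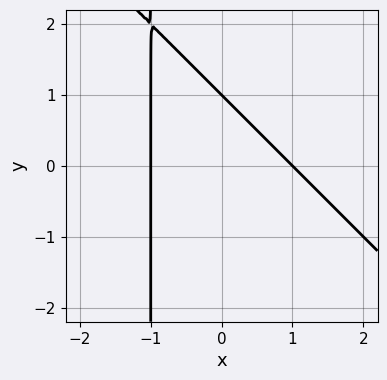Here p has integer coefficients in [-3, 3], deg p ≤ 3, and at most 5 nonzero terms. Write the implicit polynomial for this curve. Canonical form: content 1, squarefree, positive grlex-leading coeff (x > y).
First, the degree is 2 — no degree-1 curve has this shape.
Next, from the visible intercepts: one y-axis crossing is at y = 1; among the integer gridlines, it crosses the x-axis at x ∈ {-1, 1}.
Finally, assembling these constraints gives the stated polynomial.

x^2 + x*y + y - 1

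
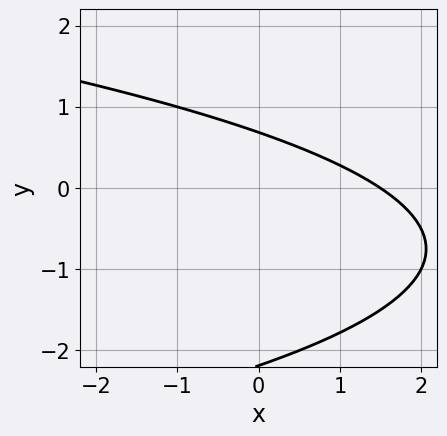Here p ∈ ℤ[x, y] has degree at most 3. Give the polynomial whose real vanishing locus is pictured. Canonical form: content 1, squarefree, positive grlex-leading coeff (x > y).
First, the degree is 2 — no degree-1 curve has this shape.
Finally, putting this together gives p.

2*y^2 + 2*x + 3*y - 3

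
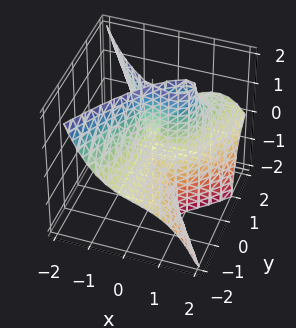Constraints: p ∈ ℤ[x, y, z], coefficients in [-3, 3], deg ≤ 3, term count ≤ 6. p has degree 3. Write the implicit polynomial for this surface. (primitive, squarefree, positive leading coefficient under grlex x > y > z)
x^3 + y^2*z - x^2 - x*y

deg p = 3. The shape is more complex than any degree-2 surface.
Reading off the gridlines: every point of the z-axis in the box is on the surface; every point of the y-axis in the box is on the surface; it crosses the x-axis at the gridline x = 1.
Solving for integer coefficients yields p as stated.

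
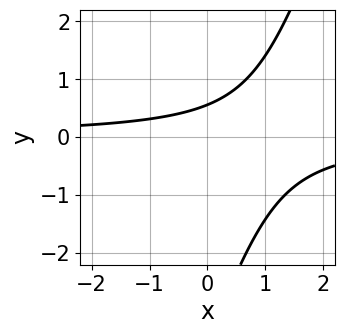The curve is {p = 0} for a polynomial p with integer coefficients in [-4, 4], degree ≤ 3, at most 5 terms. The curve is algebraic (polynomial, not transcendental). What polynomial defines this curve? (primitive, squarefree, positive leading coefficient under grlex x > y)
3*x*y - y^2 - 3*y + 2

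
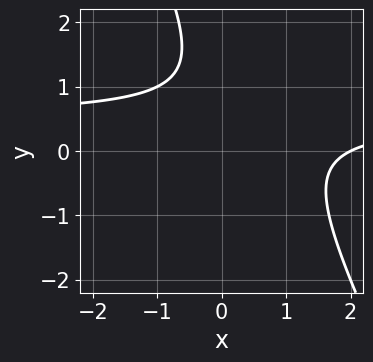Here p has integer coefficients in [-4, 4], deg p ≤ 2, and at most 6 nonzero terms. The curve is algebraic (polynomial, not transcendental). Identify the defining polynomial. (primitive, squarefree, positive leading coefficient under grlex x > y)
(a) Degree: no degree-1 curve has this shape, so deg p = 2.
(b) Checking where it meets the axes: it meets the x-axis at x = 2 (among the integer gridlines); no y-intercept at any integer in the box.
(c) Putting this together gives p.

2*x*y + y^2 - x - 2*y + 2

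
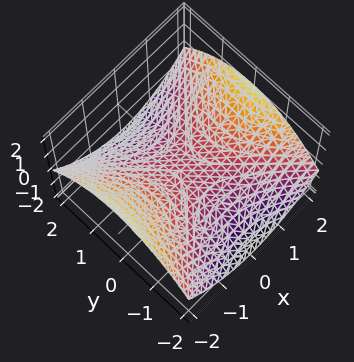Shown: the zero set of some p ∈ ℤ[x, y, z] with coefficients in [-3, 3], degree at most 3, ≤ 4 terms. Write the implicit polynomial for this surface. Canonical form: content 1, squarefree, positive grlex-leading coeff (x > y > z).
First, degree: a hyperbolic paraboloid; a quadric, so deg p = 2.
Next, symmetries: the x ↦ −x reflection is a symmetry, so x appears only in even powers; the y ↦ −y reflection is a symmetry, so y appears only in even powers.
Next, checking where it meets the axes: it crosses the z-axis at the gridline z = 0; it crosses the x-axis at the gridline x = 0; it crosses the y-axis at the gridline y = 0.
Finally, assembling these constraints gives the stated polynomial.

x^2 - y^2 - 3*z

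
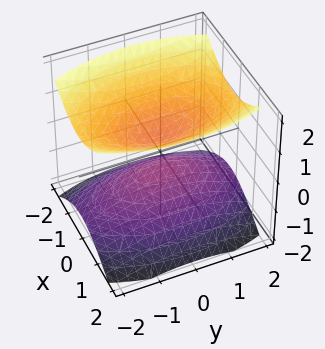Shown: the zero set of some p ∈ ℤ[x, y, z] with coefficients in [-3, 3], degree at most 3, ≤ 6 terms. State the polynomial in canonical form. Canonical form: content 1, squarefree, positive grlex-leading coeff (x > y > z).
3*x^2 + y^2 - 3*z^2 + 1

(a) There are 2 components. They look like related sheets of one shape, so recover p as a whole.
(b) Degree: two sheets facing apart; a quadric, so deg p = 2.
(c) Symmetries: it's symmetric under y → −y, forcing even powers of y; the x ↦ −x reflection is a symmetry, so x appears only in even powers; the z ↦ −z reflection is a symmetry, so z appears only in even powers.
(d) Reading off the gridlines: it misses every integer gridline on the x-axis; no y-intercept at any integer in the box.
(e) These observations pin down the coefficients.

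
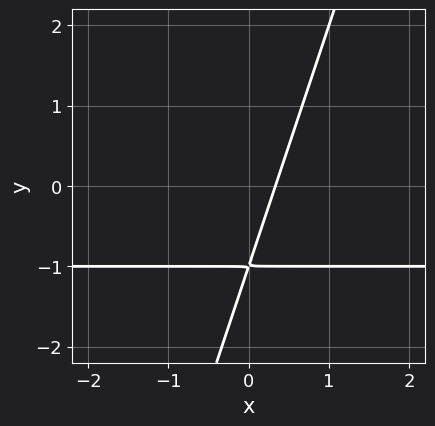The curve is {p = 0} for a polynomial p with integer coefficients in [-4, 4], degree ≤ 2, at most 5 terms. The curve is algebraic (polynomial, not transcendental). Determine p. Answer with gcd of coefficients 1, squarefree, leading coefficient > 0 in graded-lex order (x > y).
(a) Degree: a generic line meets the curve in up to 2 points, so deg p = 2.
(b) Putting this together gives p.

3*x*y - y^2 + 3*x - 2*y - 1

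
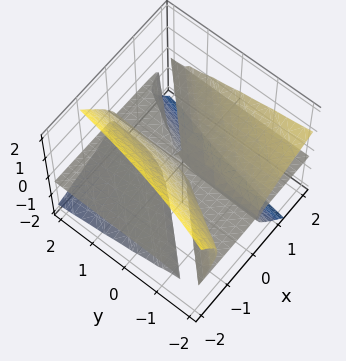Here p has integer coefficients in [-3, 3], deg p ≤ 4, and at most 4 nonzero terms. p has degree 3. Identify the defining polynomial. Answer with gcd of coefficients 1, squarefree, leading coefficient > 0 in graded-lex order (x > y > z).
First, there are 2 components. They look like related sheets of one shape, so recover p as a whole.
Next, the degree is 3 — the shape is more complex than any degree-2 surface.
Then, from the axis intercepts and sections: the visible x-axis segment lies entirely on the surface; it meets the z-axis at z = 0 (among the integer gridlines); the visible y-axis segment lies entirely on the surface.
Finally, putting this together gives p.

x^2*z - x*y*z - 2*x*z^2 - 2*z^3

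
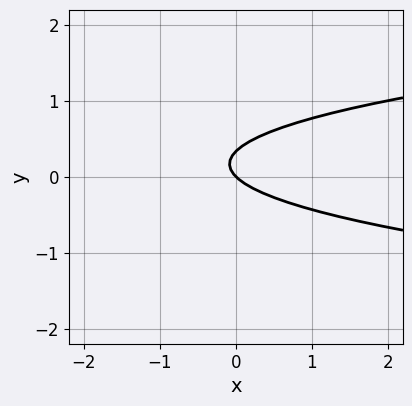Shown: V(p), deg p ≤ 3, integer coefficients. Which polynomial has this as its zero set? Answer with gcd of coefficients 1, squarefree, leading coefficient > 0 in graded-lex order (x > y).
First, deg p = 2.
Then, from the axis intercepts and sections: it meets the y-axis at y = 0 (among the integer gridlines); it meets the x-axis at x = 0 (among the integer gridlines).
Finally, solving for integer coefficients yields p as stated.

3*y^2 - x - y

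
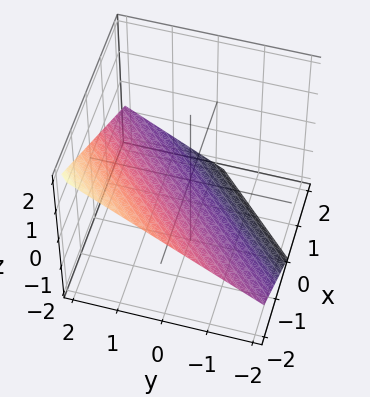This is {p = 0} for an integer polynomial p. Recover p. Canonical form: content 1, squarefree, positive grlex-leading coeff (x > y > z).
2*x - 2*y + 3*z + 2

1. deg p = 1. Every cross-section is a straight line — this is a plane.
2. Observable constraints: it crosses the x-axis at the gridline x = -1; it crosses the y-axis at the gridline y = 1.
3. Matching integer coefficients to the picture gives p.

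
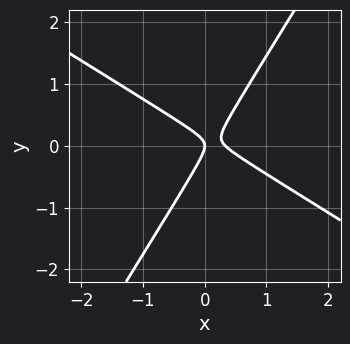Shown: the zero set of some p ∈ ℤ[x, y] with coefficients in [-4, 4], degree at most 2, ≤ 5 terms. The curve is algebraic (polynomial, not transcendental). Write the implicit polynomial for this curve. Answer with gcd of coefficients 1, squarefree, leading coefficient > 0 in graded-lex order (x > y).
First, degree: the shape is more complex than any degree-1 curve, so deg p = 2.
Next, reading off the gridlines: it crosses the y-axis at the gridline y = 0; one x-axis crossing is at x = 0.
Finally, assembling these constraints gives the stated polynomial.

3*x^2 + 3*x*y - 3*y^2 - x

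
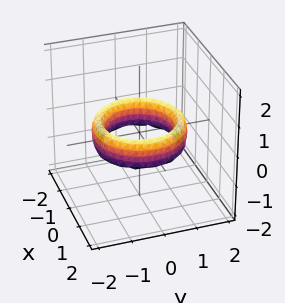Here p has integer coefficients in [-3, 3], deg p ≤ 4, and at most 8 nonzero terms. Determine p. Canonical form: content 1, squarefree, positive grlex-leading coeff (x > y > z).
x^4 + 2*x^2*y^2 + y^4 - 3*x^2 - 3*y^2 + z^2 + 2

(a) Degree: a generic line meets the surface in up to 4 points, so deg p = 4.
(b) By symmetry, every cross-section ⟂ z is a circle, so x, y appear only via x² + y².
(c) Against the integer gridlines: no z-intercept at any integer in the box; a circular section at z = 0 has radius exactly 1.
(d) Solving for integer coefficients yields p as stated. Check: (0, -1, 0) on the y-axis lies on the surface, and p(0, -1, 0) = 0. ✓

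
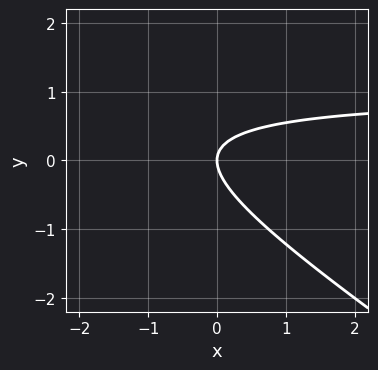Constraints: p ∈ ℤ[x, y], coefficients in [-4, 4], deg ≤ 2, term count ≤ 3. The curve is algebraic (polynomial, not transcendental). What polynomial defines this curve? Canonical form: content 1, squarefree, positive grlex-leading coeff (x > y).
2*x*y + 3*y^2 - 2*x

1. Degree: a generic line meets the curve in up to 2 points, so deg p = 2.
2. Reading off the gridlines: it crosses the y-axis at the gridline y = 0; it meets the x-axis at x = 0 (among the integer gridlines).
3. Solving for integer coefficients yields p as stated.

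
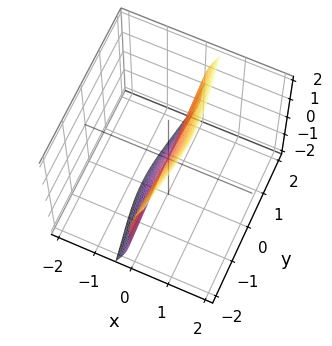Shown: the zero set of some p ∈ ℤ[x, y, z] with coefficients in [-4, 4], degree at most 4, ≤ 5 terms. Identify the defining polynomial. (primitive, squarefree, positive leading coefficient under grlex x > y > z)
2*x*y^2 + 3*x*z^2 - z^3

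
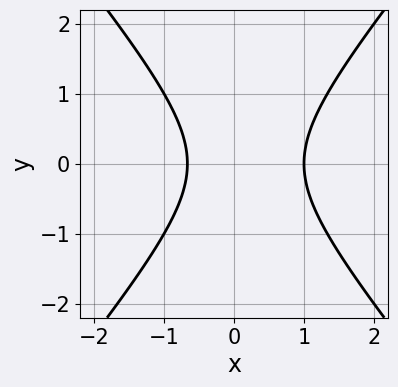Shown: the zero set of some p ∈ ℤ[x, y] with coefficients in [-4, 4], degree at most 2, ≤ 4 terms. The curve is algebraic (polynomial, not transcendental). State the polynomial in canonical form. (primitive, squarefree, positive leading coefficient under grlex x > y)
3*x^2 - 2*y^2 - x - 2

First, degree: a generic line meets the curve in up to 2 points, so deg p = 2.
Next, symmetries: it's symmetric under y → −y, forcing even powers of y.
Then, reading off the gridlines: no y-intercept at any integer in the box; it meets the x-axis at x = 1 (among the integer gridlines).
Finally, these observations pin down the coefficients.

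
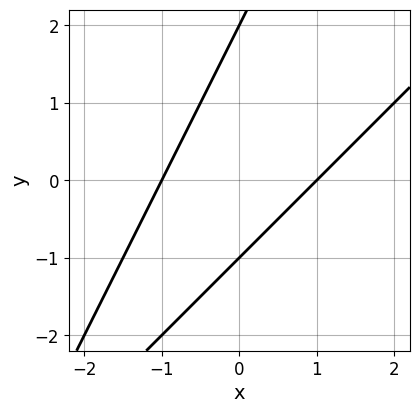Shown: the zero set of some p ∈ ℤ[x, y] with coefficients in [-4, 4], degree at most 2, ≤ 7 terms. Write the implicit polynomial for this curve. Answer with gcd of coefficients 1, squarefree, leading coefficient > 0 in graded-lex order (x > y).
2*x^2 - 3*x*y + y^2 - y - 2

deg p = 2. No degree-1 curve has this shape.
Checking where it meets the axes: the y-axis gridline crossings are at y ∈ {-1, 2}; the x-axis gridline crossings are at x ∈ {-1, 1}.
Assembling these constraints gives the stated polynomial.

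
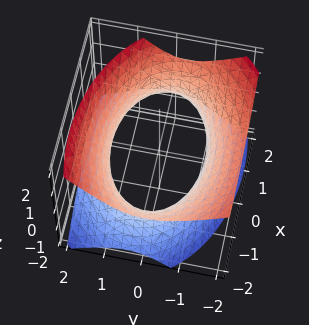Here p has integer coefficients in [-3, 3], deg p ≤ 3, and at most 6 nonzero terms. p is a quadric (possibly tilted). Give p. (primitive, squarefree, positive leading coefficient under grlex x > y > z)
x^2 + x*z + 2*y^2 + y*z - 2*z^2 - 3

1. Degree: a generic line meets the surface in up to 2 points, so deg p = 2.
2. From the axis intercepts and sections: it misses every integer gridline on the z-axis.
3. Assembling these constraints gives the stated polynomial.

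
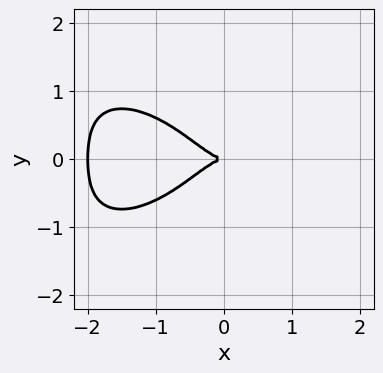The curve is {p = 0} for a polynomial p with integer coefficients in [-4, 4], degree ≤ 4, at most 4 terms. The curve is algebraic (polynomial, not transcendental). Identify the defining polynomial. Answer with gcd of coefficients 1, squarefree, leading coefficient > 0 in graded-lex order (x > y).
1. Degree: the shape is more complex than any degree-3 curve, so deg p = 4.
2. Symmetries: mirror symmetry y ↦ −y ⇒ only even powers of y.
3. Observable constraints: it crosses the y-axis at the gridline y = 0; among the integer gridlines, it crosses the x-axis at x ∈ {-2, 0}.
4. Assembling these constraints gives the stated polynomial.

x^4 + 2*y^4 + 2*x^3 + 2*y^2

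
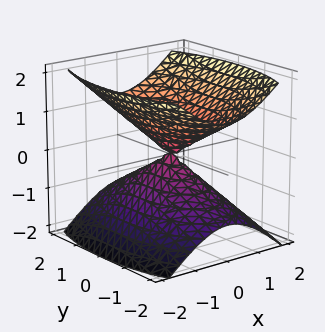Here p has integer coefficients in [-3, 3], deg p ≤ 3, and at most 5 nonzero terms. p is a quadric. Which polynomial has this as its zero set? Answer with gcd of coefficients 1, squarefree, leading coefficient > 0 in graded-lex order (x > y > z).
1. There are 2 components. Treating them together as one polynomial.
2. deg p = 2. Two nappes meeting at a single point; a quadric.
3. Symmetries: mirror symmetry x ↦ −x ⇒ only even powers of x; the y ↦ −y reflection is a symmetry, so y appears only in even powers; the z ↦ −z reflection is a symmetry, so z appears only in even powers.
4. Observable constraints: one z-axis crossing is at z = 0; one x-axis crossing is at x = 0; it meets the y-axis at y = 0 (among the integer gridlines).
5. These observations pin down the coefficients.

3*x^2 + y^2 - 3*z^2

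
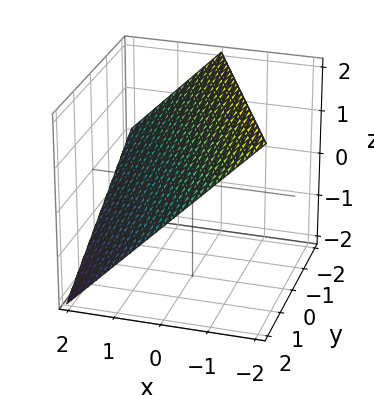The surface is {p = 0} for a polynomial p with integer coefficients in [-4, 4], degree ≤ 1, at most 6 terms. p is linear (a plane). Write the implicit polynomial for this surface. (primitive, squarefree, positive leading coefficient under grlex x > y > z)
2*x + y + 2*z - 2

(a) Degree: the surface is flat (a plane), so deg p = 1.
(b) Observable constraints: it crosses the x-axis at the gridline x = 1; one z-axis crossing is at z = 1; it crosses the y-axis at the gridline y = 2.
(c) Fitting integer coefficients to these (and the overall shape) gives p.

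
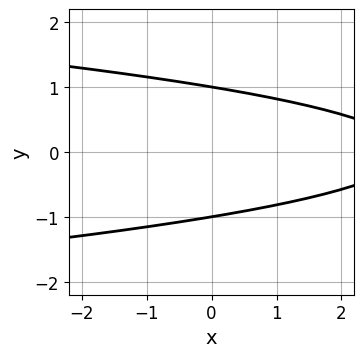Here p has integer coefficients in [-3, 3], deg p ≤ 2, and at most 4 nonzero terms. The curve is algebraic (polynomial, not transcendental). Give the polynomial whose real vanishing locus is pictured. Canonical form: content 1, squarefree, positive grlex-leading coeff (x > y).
(a) The degree is 2 — the shape is more complex than any degree-1 curve.
(b) Symmetries: it's symmetric under y → −y, forcing even powers of y.
(c) Checking where it meets the axes: among the integer gridlines, it crosses the y-axis at y ∈ {-1, 1}; no x-intercept at any integer in the box.
(d) Solving for integer coefficients yields p as stated.

3*y^2 + x - 3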